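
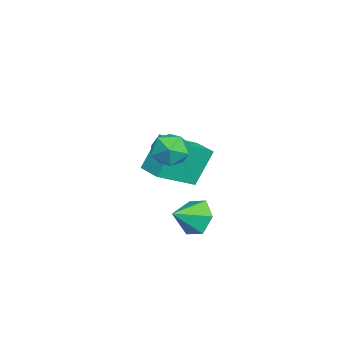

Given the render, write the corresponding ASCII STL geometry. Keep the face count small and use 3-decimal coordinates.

solid 
facet normal -0.575 0.492 0.654
outer loop
vertex 3.141 -1.303 1.818
vertex 2.991 -1.98 2.195
vertex 3.609 -1.539 2.407
endloop
endfacet
facet normal -0.054 0.912 0.408
outer loop
vertex 3.141 -1.303 1.818
vertex 3.609 -1.539 2.407
vertex 3.923 -1.228 1.753
endloop
endfacet
facet normal -0.116 0.946 -0.303
outer loop
vertex 3.141 -1.303 1.818
vertex 3.923 -1.228 1.753
vertex 3.499 -1.477 1.137
endloop
endfacet
facet normal -0.676 0.546 -0.495
outer loop
vertex 3.141 -1.303 1.818
vertex 3.499 -1.477 1.137
vertex 2.923 -1.942 1.41
endloop
endfacet
facet normal -0.959 0.266 0.096
outer loop
vertex 3.141 -1.303 1.818
vertex 2.923 -1.942 1.41
vertex 2.991 -1.98 2.195
endloop
endfacet
facet normal 0.570 0.602 0.560
outer loop
vertex 3.923 -1.228 1.753
vertex 3.609 -1.539 2.407
vertex 4.257 -1.858 2.09
endloop
endfacet
facet normal -0.273 -0.079 0.959
outer loop
vertex 3.609 -1.539 2.407
vertex 2.991 -1.98 2.195
vertex 3.681 -2.323 2.363
endloop
endfacet
facet normal -0.894 -0.444 0.056
outer loop
vertex 2.991 -1.98 2.195
vertex 2.923 -1.942 1.41
vertex 3.257 -2.572 1.747
endloop
endfacet
facet normal -0.435 0.011 -0.900
outer loop
vertex 2.923 -1.942 1.41
vertex 3.499 -1.477 1.137
vertex 3.571 -2.261 1.093
endloop
endfacet
facet normal 0.470 0.657 -0.589
outer loop
vertex 3.499 -1.477 1.137
vertex 3.923 -1.228 1.753
vertex 4.189 -1.82 1.305
endloop
endfacet
facet normal 0.676 -0.546 0.495
outer loop
vertex 4.039 -2.497 1.682
vertex 4.257 -1.858 2.09
vertex 3.681 -2.323 2.363
endloop
endfacet
facet normal 0.116 -0.946 0.303
outer loop
vertex 4.039 -2.497 1.682
vertex 3.681 -2.323 2.363
vertex 3.257 -2.572 1.747
endloop
endfacet
facet normal 0.054 -0.912 -0.408
outer loop
vertex 4.039 -2.497 1.682
vertex 3.257 -2.572 1.747
vertex 3.571 -2.261 1.093
endloop
endfacet
facet normal 0.575 -0.492 -0.654
outer loop
vertex 4.039 -2.497 1.682
vertex 3.571 -2.261 1.093
vertex 4.189 -1.82 1.305
endloop
endfacet
facet normal 0.959 -0.266 -0.096
outer loop
vertex 4.039 -2.497 1.682
vertex 4.189 -1.82 1.305
vertex 4.257 -1.858 2.09
endloop
endfacet
facet normal 0.435 -0.011 0.900
outer loop
vertex 3.681 -2.323 2.363
vertex 4.257 -1.858 2.09
vertex 3.609 -1.539 2.407
endloop
endfacet
facet normal -0.470 -0.657 0.589
outer loop
vertex 3.257 -2.572 1.747
vertex 3.681 -2.323 2.363
vertex 2.991 -1.98 2.195
endloop
endfacet
facet normal -0.570 -0.602 -0.560
outer loop
vertex 3.571 -2.261 1.093
vertex 3.257 -2.572 1.747
vertex 2.923 -1.942 1.41
endloop
endfacet
facet normal 0.273 0.079 -0.959
outer loop
vertex 4.189 -1.82 1.305
vertex 3.571 -2.261 1.093
vertex 3.499 -1.477 1.137
endloop
endfacet
facet normal 0.894 0.444 -0.056
outer loop
vertex 4.257 -1.858 2.09
vertex 4.189 -1.82 1.305
vertex 3.923 -1.228 1.753
endloop
endfacet
facet normal -0.574 0.681 -0.454
outer loop
vertex 2.966 -0.835 -2.665
vertex 2.293 -1.132 -2.259
vertex 2.752 -0.517 -1.917
endloop
endfacet
facet normal 0.965 0.161 0.207
outer loop
vertex 2.966 -0.835 -2.665
vertex 2.752 -0.517 -1.917
vertex 2.947 -1.908 -1.741
endloop
endfacet
facet normal -0.573 0.681 -0.455
outer loop
vertex 2.752 -0.517 -1.917
vertex 2.293 -1.132 -2.259
vertex 2.079 -0.813 -1.512
endloop
endfacet
facet normal 0.450 0.174 0.876
outer loop
vertex 2.752 -0.517 -1.917
vertex 2.079 -0.813 -1.512
vertex 2.947 -1.908 -1.741
endloop
endfacet
facet normal -0.574 0.681 -0.455
outer loop
vertex 2.079 -0.813 -1.512
vertex 2.293 -1.132 -2.259
vertex 1.62 -1.428 -1.853
endloop
endfacet
facet normal -0.205 -0.353 0.913
outer loop
vertex 2.079 -0.813 -1.512
vertex 1.62 -1.428 -1.853
vertex 2.947 -1.908 -1.741
endloop
endfacet
facet normal -0.574 0.681 -0.455
outer loop
vertex 1.62 -1.428 -1.853
vertex 2.293 -1.132 -2.259
vertex 1.834 -1.747 -2.601
endloop
endfacet
facet normal -0.347 -0.894 0.282
outer loop
vertex 1.62 -1.428 -1.853
vertex 1.834 -1.747 -2.601
vertex 2.947 -1.908 -1.741
endloop
endfacet
facet normal -0.574 0.681 -0.454
outer loop
vertex 1.834 -1.747 -2.601
vertex 2.293 -1.132 -2.259
vertex 2.507 -1.45 -3.006
endloop
endfacet
facet normal 0.168 -0.907 -0.387
outer loop
vertex 1.834 -1.747 -2.601
vertex 2.507 -1.45 -3.006
vertex 2.947 -1.908 -1.741
endloop
endfacet
facet normal -0.575 0.681 -0.454
outer loop
vertex 2.507 -1.45 -3.006
vertex 2.293 -1.132 -2.259
vertex 2.966 -0.835 -2.665
endloop
endfacet
facet normal 0.823 -0.379 -0.423
outer loop
vertex 2.507 -1.45 -3.006
vertex 2.966 -0.835 -2.665
vertex 2.947 -1.908 -1.741
endloop
endfacet
facet normal -0.550 0.681 -0.484
outer loop
vertex -1.635 -1.472 -0.599
vertex -0.817 -0.798 -0.581
vertex -1.098 -2.083 -2.069
endloop
endfacet
facet normal -0.771 -0.636 -0.017
outer loop
vertex -0.063 -3.362 -1.159
vertex -1.635 -1.472 -0.599
vertex -1.098 -2.083 -2.069
endloop
endfacet
facet normal -0.550 0.681 -0.484
outer loop
vertex -1.098 -2.083 -2.069
vertex -0.817 -0.798 -0.581
vertex -0.28 -1.409 -2.051
endloop
endfacet
facet normal 0.319 -0.364 -0.875
outer loop
vertex -0.28 -1.409 -2.051
vertex -0.063 -3.362 -1.159
vertex -1.098 -2.083 -2.069
endloop
endfacet
facet normal -0.319 0.364 0.875
outer loop
vertex -1.635 -1.472 -0.599
vertex 0.218 -2.077 0.329
vertex -0.817 -0.798 -0.581
endloop
endfacet
facet normal -0.771 -0.636 -0.017
outer loop
vertex -0.6 -2.751 0.311
vertex -1.635 -1.472 -0.599
vertex -0.063 -3.362 -1.159
endloop
endfacet
facet normal -0.319 0.364 0.875
outer loop
vertex -0.6 -2.751 0.311
vertex 0.218 -2.077 0.329
vertex -1.635 -1.472 -0.599
endloop
endfacet
facet normal 0.771 0.636 0.017
outer loop
vertex -0.817 -0.798 -0.581
vertex 0.218 -2.077 0.329
vertex -0.28 -1.409 -2.051
endloop
endfacet
facet normal 0.319 -0.364 -0.875
outer loop
vertex 0.755 -2.688 -1.141
vertex -0.063 -3.362 -1.159
vertex -0.28 -1.409 -2.051
endloop
endfacet
facet normal 0.771 0.636 0.017
outer loop
vertex -0.28 -1.409 -2.051
vertex 0.218 -2.077 0.329
vertex 0.755 -2.688 -1.141
endloop
endfacet
facet normal 0.550 -0.681 0.484
outer loop
vertex 0.755 -2.688 -1.141
vertex -0.6 -2.751 0.311
vertex -0.063 -3.362 -1.159
endloop
endfacet
facet normal 0.550 -0.681 0.484
outer loop
vertex 0.218 -2.077 0.329
vertex -0.6 -2.751 0.311
vertex 0.755 -2.688 -1.141
endloop
endfacet

endsolid


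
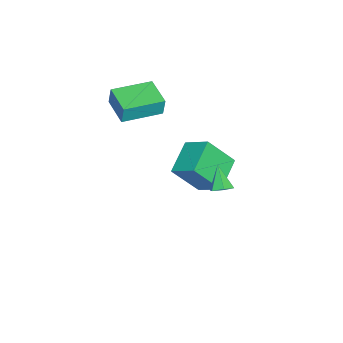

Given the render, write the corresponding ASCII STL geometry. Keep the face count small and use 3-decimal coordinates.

solid 
facet normal -0.930 0.040 0.366
outer loop
vertex -4.578 0.179 -1.56
vertex -4.229 1.366 -0.804
vertex -5.116 1.285 -3.048
endloop
endfacet
facet normal -0.241 -0.819 -0.521
outer loop
vertex -3.471 1.214 -3.696
vertex -4.578 0.179 -1.56
vertex -5.116 1.285 -3.048
endloop
endfacet
facet normal -0.930 0.040 0.366
outer loop
vertex -5.116 1.285 -3.048
vertex -4.229 1.366 -0.804
vertex -4.767 2.472 -2.291
endloop
endfacet
facet normal -0.279 0.573 -0.770
outer loop
vertex -4.767 2.472 -2.291
vertex -3.471 1.214 -3.696
vertex -5.116 1.285 -3.048
endloop
endfacet
facet normal 0.279 -0.573 0.771
outer loop
vertex -4.578 0.179 -1.56
vertex -2.584 1.295 -1.452
vertex -4.229 1.366 -0.804
endloop
endfacet
facet normal -0.241 -0.818 -0.522
outer loop
vertex -2.933 0.108 -2.209
vertex -4.578 0.179 -1.56
vertex -3.471 1.214 -3.696
endloop
endfacet
facet normal 0.279 -0.573 0.770
outer loop
vertex -2.933 0.108 -2.209
vertex -2.584 1.295 -1.452
vertex -4.578 0.179 -1.56
endloop
endfacet
facet normal 0.241 0.818 0.522
outer loop
vertex -4.229 1.366 -0.804
vertex -2.584 1.295 -1.452
vertex -4.767 2.472 -2.291
endloop
endfacet
facet normal -0.279 0.573 -0.771
outer loop
vertex -3.122 2.401 -2.94
vertex -3.471 1.214 -3.696
vertex -4.767 2.472 -2.291
endloop
endfacet
facet normal 0.241 0.819 0.521
outer loop
vertex -4.767 2.472 -2.291
vertex -2.584 1.295 -1.452
vertex -3.122 2.401 -2.94
endloop
endfacet
facet normal 0.930 -0.040 -0.366
outer loop
vertex -3.122 2.401 -2.94
vertex -2.933 0.108 -2.209
vertex -3.471 1.214 -3.696
endloop
endfacet
facet normal 0.930 -0.040 -0.366
outer loop
vertex -2.584 1.295 -1.452
vertex -2.933 0.108 -2.209
vertex -3.122 2.401 -2.94
endloop
endfacet
facet normal -0.695 0.716 -0.064
outer loop
vertex -4.226 -1.248 2.673
vertex -3.165 -0.236 2.47
vertex -4.277 -1.381 1.744
endloop
endfacet
facet normal -0.717 -0.684 0.137
outer loop
vertex -2.915 -2.784 1.87
vertex -4.226 -1.248 2.673
vertex -4.277 -1.381 1.744
endloop
endfacet
facet normal -0.695 0.716 -0.064
outer loop
vertex -4.277 -1.381 1.744
vertex -3.165 -0.236 2.47
vertex -3.217 -0.369 1.541
endloop
endfacet
facet normal -0.054 -0.141 -0.988
outer loop
vertex -3.217 -0.369 1.541
vertex -2.915 -2.784 1.87
vertex -4.277 -1.381 1.744
endloop
endfacet
facet normal 0.054 0.141 0.988
outer loop
vertex -4.226 -1.248 2.673
vertex -1.803 -1.639 2.596
vertex -3.165 -0.236 2.47
endloop
endfacet
facet normal -0.717 -0.684 0.138
outer loop
vertex -2.863 -2.651 2.799
vertex -4.226 -1.248 2.673
vertex -2.915 -2.784 1.87
endloop
endfacet
facet normal 0.054 0.141 0.988
outer loop
vertex -2.863 -2.651 2.799
vertex -1.803 -1.639 2.596
vertex -4.226 -1.248 2.673
endloop
endfacet
facet normal 0.717 0.683 -0.138
outer loop
vertex -3.165 -0.236 2.47
vertex -1.803 -1.639 2.596
vertex -3.217 -0.369 1.541
endloop
endfacet
facet normal -0.054 -0.141 -0.988
outer loop
vertex -1.854 -1.772 1.667
vertex -2.915 -2.784 1.87
vertex -3.217 -0.369 1.541
endloop
endfacet
facet normal 0.717 0.684 -0.137
outer loop
vertex -3.217 -0.369 1.541
vertex -1.803 -1.639 2.596
vertex -1.854 -1.772 1.667
endloop
endfacet
facet normal 0.695 -0.716 0.064
outer loop
vertex -1.854 -1.772 1.667
vertex -2.863 -2.651 2.799
vertex -2.915 -2.784 1.87
endloop
endfacet
facet normal 0.696 -0.716 0.064
outer loop
vertex -1.803 -1.639 2.596
vertex -2.863 -2.651 2.799
vertex -1.854 -1.772 1.667
endloop
endfacet
facet normal 0.545 0.352 -0.761
outer loop
vertex 1.956 3.67 2.135
vertex 1.542 3.957 1.971
vertex 1.888 4.164 2.315
endloop
endfacet
facet normal 0.574 -0.209 0.791
outer loop
vertex 1.956 3.67 2.135
vertex 1.888 4.164 2.315
vertex 0.898 3.543 2.869
endloop
endfacet
facet normal 0.545 0.352 -0.761
outer loop
vertex 1.888 4.164 2.315
vertex 1.542 3.957 1.971
vertex 1.474 4.451 2.151
endloop
endfacet
facet normal 0.085 0.584 0.807
outer loop
vertex 1.888 4.164 2.315
vertex 1.474 4.451 2.151
vertex 0.898 3.543 2.869
endloop
endfacet
facet normal 0.546 0.352 -0.760
outer loop
vertex 1.474 4.451 2.151
vertex 1.542 3.957 1.971
vertex 1.128 4.245 1.807
endloop
endfacet
facet normal -0.687 0.666 0.292
outer loop
vertex 1.474 4.451 2.151
vertex 1.128 4.245 1.807
vertex 0.898 3.543 2.869
endloop
endfacet
facet normal 0.546 0.351 -0.761
outer loop
vertex 1.128 4.245 1.807
vertex 1.542 3.957 1.971
vertex 1.195 3.751 1.627
endloop
endfacet
facet normal -0.970 -0.044 -0.239
outer loop
vertex 1.128 4.245 1.807
vertex 1.195 3.751 1.627
vertex 0.898 3.543 2.869
endloop
endfacet
facet normal 0.546 0.351 -0.761
outer loop
vertex 1.195 3.751 1.627
vertex 1.542 3.957 1.971
vertex 1.609 3.463 1.791
endloop
endfacet
facet normal -0.482 -0.838 -0.256
outer loop
vertex 1.195 3.751 1.627
vertex 1.609 3.463 1.791
vertex 0.898 3.543 2.869
endloop
endfacet
facet normal 0.545 0.351 -0.761
outer loop
vertex 1.609 3.463 1.791
vertex 1.542 3.957 1.971
vertex 1.956 3.67 2.135
endloop
endfacet
facet normal 0.291 -0.921 0.260
outer loop
vertex 1.609 3.463 1.791
vertex 1.956 3.67 2.135
vertex 0.898 3.543 2.869
endloop
endfacet

endsolid


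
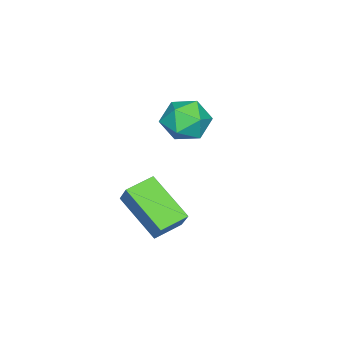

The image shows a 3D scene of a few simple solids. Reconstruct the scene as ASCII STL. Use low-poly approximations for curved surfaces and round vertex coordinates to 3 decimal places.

solid 
facet normal -0.379 -0.428 -0.820
outer loop
vertex 1.356 2.024 -1.896
vertex 0.506 2.461 -1.731
vertex 1.867 3.371 -2.835
endloop
endfacet
facet normal 0.876 -0.451 -0.171
outer loop
vertex 2.194 3.739 -2.129
vertex 1.356 2.024 -1.896
vertex 1.867 3.371 -2.835
endloop
endfacet
facet normal -0.380 -0.428 -0.820
outer loop
vertex 1.867 3.371 -2.835
vertex 0.506 2.461 -1.731
vertex 1.018 3.808 -2.67
endloop
endfacet
facet normal 0.297 0.783 -0.546
outer loop
vertex 1.018 3.808 -2.67
vertex 2.194 3.739 -2.129
vertex 1.867 3.371 -2.835
endloop
endfacet
facet normal -0.297 -0.784 0.546
outer loop
vertex 1.356 2.024 -1.896
vertex 0.833 2.829 -1.025
vertex 0.506 2.461 -1.731
endloop
endfacet
facet normal 0.876 -0.451 -0.169
outer loop
vertex 1.682 2.392 -1.19
vertex 1.356 2.024 -1.896
vertex 2.194 3.739 -2.129
endloop
endfacet
facet normal -0.297 -0.784 0.546
outer loop
vertex 1.682 2.392 -1.19
vertex 0.833 2.829 -1.025
vertex 1.356 2.024 -1.896
endloop
endfacet
facet normal -0.876 0.452 0.170
outer loop
vertex 0.506 2.461 -1.731
vertex 0.833 2.829 -1.025
vertex 1.018 3.808 -2.67
endloop
endfacet
facet normal 0.297 0.784 -0.546
outer loop
vertex 1.344 4.176 -1.964
vertex 2.194 3.739 -2.129
vertex 1.018 3.808 -2.67
endloop
endfacet
facet normal -0.876 0.451 0.170
outer loop
vertex 1.018 3.808 -2.67
vertex 0.833 2.829 -1.025
vertex 1.344 4.176 -1.964
endloop
endfacet
facet normal 0.379 0.428 0.820
outer loop
vertex 1.344 4.176 -1.964
vertex 1.682 2.392 -1.19
vertex 2.194 3.739 -2.129
endloop
endfacet
facet normal 0.380 0.428 0.820
outer loop
vertex 0.833 2.829 -1.025
vertex 1.682 2.392 -1.19
vertex 1.344 4.176 -1.964
endloop
endfacet
facet normal 0.077 0.996 -0.041
outer loop
vertex -1.577 3.159 -0.791
vertex -2.273 3.232 -0.325
vertex -1.52 3.189 0.048
endloop
endfacet
facet normal 0.722 0.688 -0.074
outer loop
vertex -1.577 3.159 -0.791
vertex -1.52 3.189 0.048
vertex -1.047 2.646 -0.387
endloop
endfacet
facet normal 0.729 0.251 -0.637
outer loop
vertex -1.577 3.159 -0.791
vertex -1.047 2.646 -0.387
vertex -1.507 2.355 -1.028
endloop
endfacet
facet normal 0.089 0.289 -0.953
outer loop
vertex -1.577 3.159 -0.791
vertex -1.507 2.355 -1.028
vertex -2.265 2.717 -0.989
endloop
endfacet
facet normal -0.313 0.749 -0.584
outer loop
vertex -1.577 3.159 -0.791
vertex -2.265 2.717 -0.989
vertex -2.273 3.232 -0.325
endloop
endfacet
facet normal 0.807 0.291 0.514
outer loop
vertex -1.047 2.646 -0.387
vertex -1.52 3.189 0.048
vertex -1.415 2.403 0.329
endloop
endfacet
facet normal -0.235 0.790 0.566
outer loop
vertex -1.52 3.189 0.048
vertex -2.273 3.232 -0.325
vertex -2.173 2.765 0.368
endloop
endfacet
facet normal -0.866 0.390 -0.313
outer loop
vertex -2.273 3.232 -0.325
vertex -2.265 2.717 -0.989
vertex -2.633 2.474 -0.273
endloop
endfacet
facet normal -0.216 -0.354 -0.910
outer loop
vertex -2.265 2.717 -0.989
vertex -1.507 2.355 -1.028
vertex -2.16 1.931 -0.708
endloop
endfacet
facet normal 0.818 -0.416 -0.398
outer loop
vertex -1.507 2.355 -1.028
vertex -1.047 2.646 -0.387
vertex -1.407 1.888 -0.335
endloop
endfacet
facet normal -0.089 -0.289 0.953
outer loop
vertex -2.103 1.961 0.131
vertex -1.415 2.403 0.329
vertex -2.173 2.765 0.368
endloop
endfacet
facet normal -0.729 -0.251 0.637
outer loop
vertex -2.103 1.961 0.131
vertex -2.173 2.765 0.368
vertex -2.633 2.474 -0.273
endloop
endfacet
facet normal -0.722 -0.688 0.074
outer loop
vertex -2.103 1.961 0.131
vertex -2.633 2.474 -0.273
vertex -2.16 1.931 -0.708
endloop
endfacet
facet normal -0.077 -0.996 0.041
outer loop
vertex -2.103 1.961 0.131
vertex -2.16 1.931 -0.708
vertex -1.407 1.888 -0.335
endloop
endfacet
facet normal 0.313 -0.749 0.584
outer loop
vertex -2.103 1.961 0.131
vertex -1.407 1.888 -0.335
vertex -1.415 2.403 0.329
endloop
endfacet
facet normal 0.216 0.354 0.910
outer loop
vertex -2.173 2.765 0.368
vertex -1.415 2.403 0.329
vertex -1.52 3.189 0.048
endloop
endfacet
facet normal -0.818 0.416 0.398
outer loop
vertex -2.633 2.474 -0.273
vertex -2.173 2.765 0.368
vertex -2.273 3.232 -0.325
endloop
endfacet
facet normal -0.807 -0.291 -0.514
outer loop
vertex -2.16 1.931 -0.708
vertex -2.633 2.474 -0.273
vertex -2.265 2.717 -0.989
endloop
endfacet
facet normal 0.235 -0.790 -0.566
outer loop
vertex -1.407 1.888 -0.335
vertex -2.16 1.931 -0.708
vertex -1.507 2.355 -1.028
endloop
endfacet
facet normal 0.866 -0.390 0.313
outer loop
vertex -1.415 2.403 0.329
vertex -1.407 1.888 -0.335
vertex -1.047 2.646 -0.387
endloop
endfacet

endsolid


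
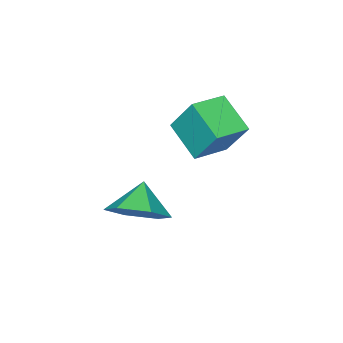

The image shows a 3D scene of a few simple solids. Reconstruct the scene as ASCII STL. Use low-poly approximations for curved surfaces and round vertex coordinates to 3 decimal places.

solid 
facet normal -0.982 0.152 -0.116
outer loop
vertex 1.017 -0.879 0.833
vertex 1.282 0.27 0.097
vertex 1.039 -1.67 -0.394
endloop
endfacet
facet normal -0.191 -0.827 0.529
outer loop
vertex 2.198 -1.85 -0.257
vertex 1.017 -0.879 0.833
vertex 1.039 -1.67 -0.394
endloop
endfacet
facet normal -0.982 0.152 -0.116
outer loop
vertex 1.039 -1.67 -0.394
vertex 1.282 0.27 0.097
vertex 1.304 -0.521 -1.13
endloop
endfacet
facet normal 0.015 -0.542 -0.840
outer loop
vertex 1.304 -0.521 -1.13
vertex 2.198 -1.85 -0.257
vertex 1.039 -1.67 -0.394
endloop
endfacet
facet normal -0.015 0.542 0.840
outer loop
vertex 1.017 -0.879 0.833
vertex 2.441 0.09 0.234
vertex 1.282 0.27 0.097
endloop
endfacet
facet normal -0.191 -0.827 0.529
outer loop
vertex 2.176 -1.059 0.97
vertex 1.017 -0.879 0.833
vertex 2.198 -1.85 -0.257
endloop
endfacet
facet normal -0.015 0.542 0.840
outer loop
vertex 2.176 -1.059 0.97
vertex 2.441 0.09 0.234
vertex 1.017 -0.879 0.833
endloop
endfacet
facet normal 0.191 0.827 -0.529
outer loop
vertex 1.282 0.27 0.097
vertex 2.441 0.09 0.234
vertex 1.304 -0.521 -1.13
endloop
endfacet
facet normal 0.015 -0.542 -0.840
outer loop
vertex 2.463 -0.701 -0.993
vertex 2.198 -1.85 -0.257
vertex 1.304 -0.521 -1.13
endloop
endfacet
facet normal 0.191 0.827 -0.529
outer loop
vertex 1.304 -0.521 -1.13
vertex 2.441 0.09 0.234
vertex 2.463 -0.701 -0.993
endloop
endfacet
facet normal 0.982 -0.152 0.116
outer loop
vertex 2.463 -0.701 -0.993
vertex 2.176 -1.059 0.97
vertex 2.198 -1.85 -0.257
endloop
endfacet
facet normal 0.982 -0.152 0.116
outer loop
vertex 2.441 0.09 0.234
vertex 2.176 -1.059 0.97
vertex 2.463 -0.701 -0.993
endloop
endfacet
facet normal 0.622 0.357 -0.697
outer loop
vertex 4.286 -2.502 -3.062
vertex 3.771 -1.668 -3.094
vertex 4.522 -1.758 -2.47
endloop
endfacet
facet normal 0.222 -0.649 0.727
outer loop
vertex 4.286 -2.502 -3.062
vertex 4.522 -1.758 -2.47
vertex 3.069 -2.072 -2.306
endloop
endfacet
facet normal 0.622 0.357 -0.697
outer loop
vertex 4.522 -1.758 -2.47
vertex 3.771 -1.668 -3.094
vertex 4.008 -0.924 -2.502
endloop
endfacet
facet normal 0.091 0.094 0.991
outer loop
vertex 4.522 -1.758 -2.47
vertex 4.008 -0.924 -2.502
vertex 3.069 -2.072 -2.306
endloop
endfacet
facet normal 0.621 0.357 -0.698
outer loop
vertex 4.008 -0.924 -2.502
vertex 3.771 -1.668 -3.094
vertex 3.257 -0.835 -3.125
endloop
endfacet
facet normal -0.504 0.529 0.683
outer loop
vertex 4.008 -0.924 -2.502
vertex 3.257 -0.835 -3.125
vertex 3.069 -2.072 -2.306
endloop
endfacet
facet normal 0.621 0.358 -0.697
outer loop
vertex 3.257 -0.835 -3.125
vertex 3.771 -1.668 -3.094
vertex 3.021 -1.579 -3.717
endloop
endfacet
facet normal -0.969 0.220 0.110
outer loop
vertex 3.257 -0.835 -3.125
vertex 3.021 -1.579 -3.717
vertex 3.069 -2.072 -2.306
endloop
endfacet
facet normal 0.621 0.358 -0.697
outer loop
vertex 3.021 -1.579 -3.717
vertex 3.771 -1.668 -3.094
vertex 3.535 -2.412 -3.686
endloop
endfacet
facet normal -0.838 -0.523 -0.154
outer loop
vertex 3.021 -1.579 -3.717
vertex 3.535 -2.412 -3.686
vertex 3.069 -2.072 -2.306
endloop
endfacet
facet normal 0.622 0.357 -0.697
outer loop
vertex 3.535 -2.412 -3.686
vertex 3.771 -1.668 -3.094
vertex 4.286 -2.502 -3.062
endloop
endfacet
facet normal -0.243 -0.958 0.154
outer loop
vertex 3.535 -2.412 -3.686
vertex 4.286 -2.502 -3.062
vertex 3.069 -2.072 -2.306
endloop
endfacet

endsolid


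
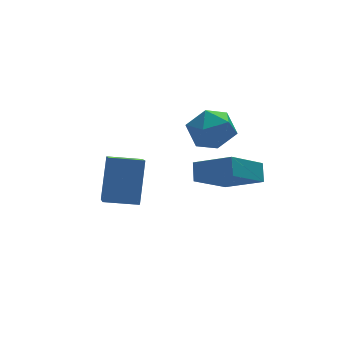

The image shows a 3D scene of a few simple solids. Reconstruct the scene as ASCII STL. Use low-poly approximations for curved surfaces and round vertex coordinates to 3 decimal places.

solid 
facet normal -0.753 -0.324 0.572
outer loop
vertex 2.336 -1.212 1.335
vertex 1.183 -0.02 0.493
vertex 2.133 -1.852 0.705
endloop
endfacet
facet normal 0.620 -0.641 0.452
outer loop
vertex 3.737 -1.16 -0.513
vertex 2.336 -1.212 1.335
vertex 2.133 -1.852 0.705
endloop
endfacet
facet normal -0.753 -0.324 0.572
outer loop
vertex 2.133 -1.852 0.705
vertex 1.183 -0.02 0.493
vertex 0.98 -0.659 -0.136
endloop
endfacet
facet normal -0.220 -0.695 -0.684
outer loop
vertex 0.98 -0.659 -0.136
vertex 3.737 -1.16 -0.513
vertex 2.133 -1.852 0.705
endloop
endfacet
facet normal 0.219 0.696 0.684
outer loop
vertex 2.336 -1.212 1.335
vertex 2.787 0.672 -0.725
vertex 1.183 -0.02 0.493
endloop
endfacet
facet normal 0.620 -0.642 0.452
outer loop
vertex 3.94 -0.521 0.116
vertex 2.336 -1.212 1.335
vertex 3.737 -1.16 -0.513
endloop
endfacet
facet normal 0.220 0.695 0.684
outer loop
vertex 3.94 -0.521 0.116
vertex 2.787 0.672 -0.725
vertex 2.336 -1.212 1.335
endloop
endfacet
facet normal -0.620 0.642 -0.452
outer loop
vertex 1.183 -0.02 0.493
vertex 2.787 0.672 -0.725
vertex 0.98 -0.659 -0.136
endloop
endfacet
facet normal -0.220 -0.696 -0.684
outer loop
vertex 2.584 0.032 -1.355
vertex 3.737 -1.16 -0.513
vertex 0.98 -0.659 -0.136
endloop
endfacet
facet normal -0.620 0.642 -0.452
outer loop
vertex 0.98 -0.659 -0.136
vertex 2.787 0.672 -0.725
vertex 2.584 0.032 -1.355
endloop
endfacet
facet normal 0.753 0.324 -0.572
outer loop
vertex 2.584 0.032 -1.355
vertex 3.94 -0.521 0.116
vertex 3.737 -1.16 -0.513
endloop
endfacet
facet normal 0.753 0.324 -0.572
outer loop
vertex 2.787 0.672 -0.725
vertex 3.94 -0.521 0.116
vertex 2.584 0.032 -1.355
endloop
endfacet
facet normal -0.483 0.637 0.601
outer loop
vertex 3.258 4.616 -0.048
vertex 2.327 3.912 -0.051
vertex 3.157 3.778 0.759
endloop
endfacet
facet normal 0.221 0.663 0.716
outer loop
vertex 3.258 4.616 -0.048
vertex 3.157 3.778 0.759
vertex 4.19 3.98 0.253
endloop
endfacet
facet normal 0.539 0.837 0.100
outer loop
vertex 3.258 4.616 -0.048
vertex 4.19 3.98 0.253
vertex 3.997 4.238 -0.869
endloop
endfacet
facet normal 0.031 0.918 -0.395
outer loop
vertex 3.258 4.616 -0.048
vertex 3.997 4.238 -0.869
vertex 2.846 4.196 -1.057
endloop
endfacet
facet normal -0.601 0.795 -0.086
outer loop
vertex 3.258 4.616 -0.048
vertex 2.846 4.196 -1.057
vertex 2.327 3.912 -0.051
endloop
endfacet
facet normal 0.439 0.008 0.899
outer loop
vertex 4.19 3.98 0.253
vertex 3.157 3.778 0.759
vertex 3.834 2.884 0.437
endloop
endfacet
facet normal -0.701 -0.033 0.713
outer loop
vertex 3.157 3.778 0.759
vertex 2.327 3.912 -0.051
vertex 2.683 2.842 0.249
endloop
endfacet
facet normal -0.891 0.223 -0.397
outer loop
vertex 2.327 3.912 -0.051
vertex 2.846 4.196 -1.057
vertex 2.49 3.1 -0.873
endloop
endfacet
facet normal 0.131 0.422 -0.897
outer loop
vertex 2.846 4.196 -1.057
vertex 3.997 4.238 -0.869
vertex 3.523 3.302 -1.379
endloop
endfacet
facet normal 0.952 0.290 -0.097
outer loop
vertex 3.997 4.238 -0.869
vertex 4.19 3.98 0.253
vertex 4.353 3.168 -0.569
endloop
endfacet
facet normal -0.031 -0.918 0.395
outer loop
vertex 3.422 2.464 -0.572
vertex 3.834 2.884 0.437
vertex 2.683 2.842 0.249
endloop
endfacet
facet normal -0.539 -0.837 -0.100
outer loop
vertex 3.422 2.464 -0.572
vertex 2.683 2.842 0.249
vertex 2.49 3.1 -0.873
endloop
endfacet
facet normal -0.221 -0.663 -0.716
outer loop
vertex 3.422 2.464 -0.572
vertex 2.49 3.1 -0.873
vertex 3.523 3.302 -1.379
endloop
endfacet
facet normal 0.483 -0.637 -0.601
outer loop
vertex 3.422 2.464 -0.572
vertex 3.523 3.302 -1.379
vertex 4.353 3.168 -0.569
endloop
endfacet
facet normal 0.601 -0.795 0.086
outer loop
vertex 3.422 2.464 -0.572
vertex 4.353 3.168 -0.569
vertex 3.834 2.884 0.437
endloop
endfacet
facet normal -0.131 -0.422 0.897
outer loop
vertex 2.683 2.842 0.249
vertex 3.834 2.884 0.437
vertex 3.157 3.778 0.759
endloop
endfacet
facet normal -0.952 -0.290 0.097
outer loop
vertex 2.49 3.1 -0.873
vertex 2.683 2.842 0.249
vertex 2.327 3.912 -0.051
endloop
endfacet
facet normal -0.439 -0.008 -0.899
outer loop
vertex 3.523 3.302 -1.379
vertex 2.49 3.1 -0.873
vertex 2.846 4.196 -1.057
endloop
endfacet
facet normal 0.701 0.033 -0.713
outer loop
vertex 4.353 3.168 -0.569
vertex 3.523 3.302 -1.379
vertex 3.997 4.238 -0.869
endloop
endfacet
facet normal 0.891 -0.223 0.397
outer loop
vertex 3.834 2.884 0.437
vertex 4.353 3.168 -0.569
vertex 4.19 3.98 0.253
endloop
endfacet
facet normal -0.936 0.331 0.120
outer loop
vertex -1.778 1.605 0.408
vertex -1.341 3.236 -0.683
vertex -2.374 0.57 -1.38
endloop
endfacet
facet normal -0.217 -0.812 0.542
outer loop
vertex -0.999 0.084 -1.557
vertex -1.778 1.605 0.408
vertex -2.374 0.57 -1.38
endloop
endfacet
facet normal -0.936 0.331 0.121
outer loop
vertex -2.374 0.57 -1.38
vertex -1.341 3.236 -0.683
vertex -1.938 2.202 -2.47
endloop
endfacet
facet normal -0.277 -0.481 -0.832
outer loop
vertex -1.938 2.202 -2.47
vertex -0.999 0.084 -1.557
vertex -2.374 0.57 -1.38
endloop
endfacet
facet normal 0.277 0.482 0.831
outer loop
vertex -1.778 1.605 0.408
vertex 0.034 2.75 -0.86
vertex -1.341 3.236 -0.683
endloop
endfacet
facet normal -0.217 -0.812 0.542
outer loop
vertex -0.402 1.118 0.23
vertex -1.778 1.605 0.408
vertex -0.999 0.084 -1.557
endloop
endfacet
facet normal 0.278 0.481 0.831
outer loop
vertex -0.402 1.118 0.23
vertex 0.034 2.75 -0.86
vertex -1.778 1.605 0.408
endloop
endfacet
facet normal 0.217 0.812 -0.542
outer loop
vertex -1.341 3.236 -0.683
vertex 0.034 2.75 -0.86
vertex -1.938 2.202 -2.47
endloop
endfacet
facet normal -0.278 -0.482 -0.831
outer loop
vertex -0.562 1.715 -2.648
vertex -0.999 0.084 -1.557
vertex -1.938 2.202 -2.47
endloop
endfacet
facet normal 0.217 0.812 -0.542
outer loop
vertex -1.938 2.202 -2.47
vertex 0.034 2.75 -0.86
vertex -0.562 1.715 -2.648
endloop
endfacet
facet normal 0.936 -0.331 -0.121
outer loop
vertex -0.562 1.715 -2.648
vertex -0.402 1.118 0.23
vertex -0.999 0.084 -1.557
endloop
endfacet
facet normal 0.936 -0.331 -0.121
outer loop
vertex 0.034 2.75 -0.86
vertex -0.402 1.118 0.23
vertex -0.562 1.715 -2.648
endloop
endfacet

endsolid


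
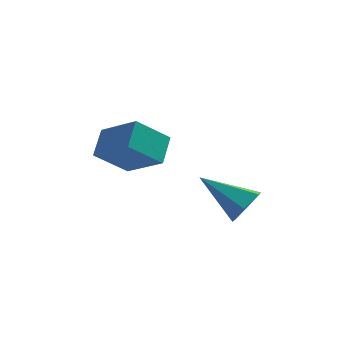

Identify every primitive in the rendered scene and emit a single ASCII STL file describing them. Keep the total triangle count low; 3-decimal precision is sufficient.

solid 
facet normal -0.662 0.518 -0.542
outer loop
vertex -1.111 2.756 -0.571
vertex 0.173 3.19 -1.726
vertex -1.39 1.633 -1.304
endloop
endfacet
facet normal -0.721 -0.244 0.648
outer loop
vertex -0.033 0.57 -0.194
vertex -1.111 2.756 -0.571
vertex -1.39 1.633 -1.304
endloop
endfacet
facet normal -0.662 0.518 -0.541
outer loop
vertex -1.39 1.633 -1.304
vertex 0.173 3.19 -1.726
vertex -0.107 2.067 -2.459
endloop
endfacet
facet normal -0.204 -0.820 -0.535
outer loop
vertex -0.107 2.067 -2.459
vertex -0.033 0.57 -0.194
vertex -1.39 1.633 -1.304
endloop
endfacet
facet normal 0.204 0.820 0.535
outer loop
vertex -1.111 2.756 -0.571
vertex 1.53 2.127 -0.616
vertex 0.173 3.19 -1.726
endloop
endfacet
facet normal -0.721 -0.244 0.649
outer loop
vertex 0.247 1.693 0.539
vertex -1.111 2.756 -0.571
vertex -0.033 0.57 -0.194
endloop
endfacet
facet normal 0.204 0.820 0.535
outer loop
vertex 0.247 1.693 0.539
vertex 1.53 2.127 -0.616
vertex -1.111 2.756 -0.571
endloop
endfacet
facet normal 0.721 0.243 -0.649
outer loop
vertex 0.173 3.19 -1.726
vertex 1.53 2.127 -0.616
vertex -0.107 2.067 -2.459
endloop
endfacet
facet normal -0.204 -0.820 -0.535
outer loop
vertex 1.251 1.004 -1.349
vertex -0.033 0.57 -0.194
vertex -0.107 2.067 -2.459
endloop
endfacet
facet normal 0.721 0.244 -0.648
outer loop
vertex -0.107 2.067 -2.459
vertex 1.53 2.127 -0.616
vertex 1.251 1.004 -1.349
endloop
endfacet
facet normal 0.662 -0.518 0.541
outer loop
vertex 1.251 1.004 -1.349
vertex 0.247 1.693 0.539
vertex -0.033 0.57 -0.194
endloop
endfacet
facet normal 0.662 -0.518 0.541
outer loop
vertex 1.53 2.127 -0.616
vertex 0.247 1.693 0.539
vertex 1.251 1.004 -1.349
endloop
endfacet
facet normal 0.786 -0.380 -0.487
outer loop
vertex 4.884 -0.333 -2.124
vertex 4.345 -0.959 -2.506
vertex 4.476 -0.158 -2.919
endloop
endfacet
facet normal 0.136 0.980 0.146
outer loop
vertex 4.884 -0.333 -2.124
vertex 4.476 -0.158 -2.919
vertex 2.615 -0.121 -1.434
endloop
endfacet
facet normal 0.786 -0.380 -0.487
outer loop
vertex 4.476 -0.158 -2.919
vertex 4.345 -0.959 -2.506
vertex 3.937 -0.784 -3.301
endloop
endfacet
facet normal -0.430 0.710 -0.557
outer loop
vertex 4.476 -0.158 -2.919
vertex 3.937 -0.784 -3.301
vertex 2.615 -0.121 -1.434
endloop
endfacet
facet normal 0.786 -0.381 -0.487
outer loop
vertex 3.937 -0.784 -3.301
vertex 4.345 -0.959 -2.506
vertex 3.805 -1.584 -2.888
endloop
endfacet
facet normal -0.831 -0.141 -0.538
outer loop
vertex 3.937 -0.784 -3.301
vertex 3.805 -1.584 -2.888
vertex 2.615 -0.121 -1.434
endloop
endfacet
facet normal 0.786 -0.381 -0.488
outer loop
vertex 3.805 -1.584 -2.888
vertex 4.345 -0.959 -2.506
vertex 4.213 -1.759 -2.094
endloop
endfacet
facet normal -0.666 -0.723 0.183
outer loop
vertex 3.805 -1.584 -2.888
vertex 4.213 -1.759 -2.094
vertex 2.615 -0.121 -1.434
endloop
endfacet
facet normal 0.787 -0.380 -0.487
outer loop
vertex 4.213 -1.759 -2.094
vertex 4.345 -0.959 -2.506
vertex 4.752 -1.133 -1.712
endloop
endfacet
facet normal -0.100 -0.454 0.885
outer loop
vertex 4.213 -1.759 -2.094
vertex 4.752 -1.133 -1.712
vertex 2.615 -0.121 -1.434
endloop
endfacet
facet normal 0.787 -0.380 -0.487
outer loop
vertex 4.752 -1.133 -1.712
vertex 4.345 -0.959 -2.506
vertex 4.884 -0.333 -2.124
endloop
endfacet
facet normal 0.301 0.397 0.867
outer loop
vertex 4.752 -1.133 -1.712
vertex 4.884 -0.333 -2.124
vertex 2.615 -0.121 -1.434
endloop
endfacet

endsolid


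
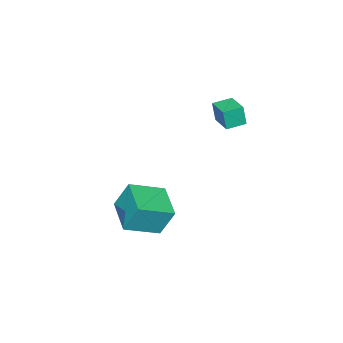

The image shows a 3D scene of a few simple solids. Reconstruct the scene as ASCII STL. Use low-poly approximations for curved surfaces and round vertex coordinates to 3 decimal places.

solid 
facet normal -0.751 0.541 -0.379
outer loop
vertex -0.632 -0.11 -1.086
vertex 0.509 1.22 -1.449
vertex -0.371 -0.709 -2.458
endloop
endfacet
facet normal -0.637 -0.743 0.203
outer loop
vertex 0.951 -1.66 -1.791
vertex -0.632 -0.11 -1.086
vertex -0.371 -0.709 -2.458
endloop
endfacet
facet normal -0.751 0.541 -0.379
outer loop
vertex -0.371 -0.709 -2.458
vertex 0.509 1.22 -1.449
vertex 0.771 0.621 -2.821
endloop
endfacet
facet normal 0.172 -0.394 -0.903
outer loop
vertex 0.771 0.621 -2.821
vertex 0.951 -1.66 -1.791
vertex -0.371 -0.709 -2.458
endloop
endfacet
facet normal -0.172 0.394 0.903
outer loop
vertex -0.632 -0.11 -1.086
vertex 1.831 0.269 -0.782
vertex 0.509 1.22 -1.449
endloop
endfacet
facet normal -0.637 -0.743 0.203
outer loop
vertex 0.689 -1.061 -0.419
vertex -0.632 -0.11 -1.086
vertex 0.951 -1.66 -1.791
endloop
endfacet
facet normal -0.172 0.394 0.903
outer loop
vertex 0.689 -1.061 -0.419
vertex 1.831 0.269 -0.782
vertex -0.632 -0.11 -1.086
endloop
endfacet
facet normal 0.637 0.743 -0.203
outer loop
vertex 0.509 1.22 -1.449
vertex 1.831 0.269 -0.782
vertex 0.771 0.621 -2.821
endloop
endfacet
facet normal 0.172 -0.394 -0.903
outer loop
vertex 2.092 -0.33 -2.154
vertex 0.951 -1.66 -1.791
vertex 0.771 0.621 -2.821
endloop
endfacet
facet normal 0.638 0.743 -0.203
outer loop
vertex 0.771 0.621 -2.821
vertex 1.831 0.269 -0.782
vertex 2.092 -0.33 -2.154
endloop
endfacet
facet normal 0.751 -0.541 0.379
outer loop
vertex 2.092 -0.33 -2.154
vertex 0.689 -1.061 -0.419
vertex 0.951 -1.66 -1.791
endloop
endfacet
facet normal 0.751 -0.541 0.379
outer loop
vertex 1.831 0.269 -0.782
vertex 0.689 -1.061 -0.419
vertex 2.092 -0.33 -2.154
endloop
endfacet
facet normal -0.838 0.534 0.115
outer loop
vertex -2.926 1.741 4.121
vertex -2.289 2.713 4.252
vertex -2.962 1.898 3.134
endloop
endfacet
facet normal -0.545 -0.831 -0.112
outer loop
vertex -2.191 1.407 3.028
vertex -2.926 1.741 4.121
vertex -2.962 1.898 3.134
endloop
endfacet
facet normal -0.838 0.534 0.115
outer loop
vertex -2.962 1.898 3.134
vertex -2.289 2.713 4.252
vertex -2.325 2.87 3.265
endloop
endfacet
facet normal -0.036 0.157 -0.987
outer loop
vertex -2.325 2.87 3.265
vertex -2.191 1.407 3.028
vertex -2.962 1.898 3.134
endloop
endfacet
facet normal 0.036 -0.157 0.987
outer loop
vertex -2.926 1.741 4.121
vertex -1.518 2.222 4.146
vertex -2.289 2.713 4.252
endloop
endfacet
facet normal -0.545 -0.831 -0.112
outer loop
vertex -2.155 1.25 4.015
vertex -2.926 1.741 4.121
vertex -2.191 1.407 3.028
endloop
endfacet
facet normal 0.036 -0.157 0.987
outer loop
vertex -2.155 1.25 4.015
vertex -1.518 2.222 4.146
vertex -2.926 1.741 4.121
endloop
endfacet
facet normal 0.545 0.831 0.112
outer loop
vertex -2.289 2.713 4.252
vertex -1.518 2.222 4.146
vertex -2.325 2.87 3.265
endloop
endfacet
facet normal -0.036 0.157 -0.987
outer loop
vertex -1.554 2.379 3.159
vertex -2.191 1.407 3.028
vertex -2.325 2.87 3.265
endloop
endfacet
facet normal 0.545 0.831 0.112
outer loop
vertex -2.325 2.87 3.265
vertex -1.518 2.222 4.146
vertex -1.554 2.379 3.159
endloop
endfacet
facet normal 0.838 -0.534 -0.115
outer loop
vertex -1.554 2.379 3.159
vertex -2.155 1.25 4.015
vertex -2.191 1.407 3.028
endloop
endfacet
facet normal 0.838 -0.534 -0.115
outer loop
vertex -1.518 2.222 4.146
vertex -2.155 1.25 4.015
vertex -1.554 2.379 3.159
endloop
endfacet

endsolid


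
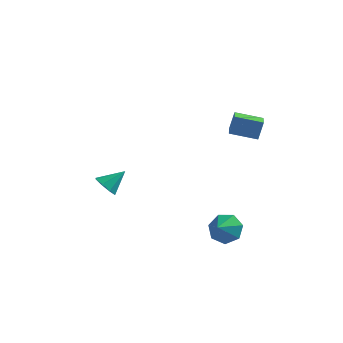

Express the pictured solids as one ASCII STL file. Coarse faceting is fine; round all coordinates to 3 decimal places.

solid 
facet normal -0.933 -0.276 0.232
outer loop
vertex 1.664 0.726 4.672
vertex 1.317 1.684 4.418
vertex 1.515 0.415 3.701
endloop
endfacet
facet normal 0.330 -0.913 0.242
outer loop
vertex 2.803 0.796 3.382
vertex 1.664 0.726 4.672
vertex 1.515 0.415 3.701
endloop
endfacet
facet normal -0.933 -0.276 0.231
outer loop
vertex 1.515 0.415 3.701
vertex 1.317 1.684 4.418
vertex 1.169 1.373 3.447
endloop
endfacet
facet normal -0.144 -0.302 -0.942
outer loop
vertex 1.169 1.373 3.447
vertex 2.803 0.796 3.382
vertex 1.515 0.415 3.701
endloop
endfacet
facet normal 0.144 0.302 0.942
outer loop
vertex 1.664 0.726 4.672
vertex 2.605 2.065 4.099
vertex 1.317 1.684 4.418
endloop
endfacet
facet normal 0.330 -0.912 0.242
outer loop
vertex 2.951 1.107 4.353
vertex 1.664 0.726 4.672
vertex 2.803 0.796 3.382
endloop
endfacet
facet normal 0.144 0.302 0.942
outer loop
vertex 2.951 1.107 4.353
vertex 2.605 2.065 4.099
vertex 1.664 0.726 4.672
endloop
endfacet
facet normal -0.330 0.912 -0.242
outer loop
vertex 1.317 1.684 4.418
vertex 2.605 2.065 4.099
vertex 1.169 1.373 3.447
endloop
endfacet
facet normal -0.144 -0.302 -0.942
outer loop
vertex 2.456 1.754 3.128
vertex 2.803 0.796 3.382
vertex 1.169 1.373 3.447
endloop
endfacet
facet normal -0.330 0.913 -0.242
outer loop
vertex 1.169 1.373 3.447
vertex 2.605 2.065 4.099
vertex 2.456 1.754 3.128
endloop
endfacet
facet normal 0.933 0.277 -0.231
outer loop
vertex 2.456 1.754 3.128
vertex 2.951 1.107 4.353
vertex 2.803 0.796 3.382
endloop
endfacet
facet normal 0.933 0.276 -0.231
outer loop
vertex 2.605 2.065 4.099
vertex 2.951 1.107 4.353
vertex 2.456 1.754 3.128
endloop
endfacet
facet normal -0.551 -0.554 -0.624
outer loop
vertex -3.834 -1.16 -0.528
vertex -4.288 -0.62 -0.606
vertex -3.698 -0.831 -0.94
endloop
endfacet
facet normal 0.959 -0.262 0.107
outer loop
vertex -3.834 -1.16 -0.528
vertex -3.698 -0.831 -0.94
vertex -3.572 0.1 0.206
endloop
endfacet
facet normal -0.551 -0.554 -0.624
outer loop
vertex -3.698 -0.831 -0.94
vertex -4.288 -0.62 -0.606
vertex -3.909 -0.379 -1.155
endloop
endfacet
facet normal 0.908 0.271 -0.320
outer loop
vertex -3.698 -0.831 -0.94
vertex -3.909 -0.379 -1.155
vertex -3.572 0.1 0.206
endloop
endfacet
facet normal -0.552 -0.554 -0.624
outer loop
vertex -3.909 -0.379 -1.155
vertex -4.288 -0.62 -0.606
vertex -4.341 -0.068 -1.049
endloop
endfacet
facet normal 0.471 0.789 -0.394
outer loop
vertex -3.909 -0.379 -1.155
vertex -4.341 -0.068 -1.049
vertex -3.572 0.1 0.206
endloop
endfacet
facet normal -0.552 -0.554 -0.624
outer loop
vertex -4.341 -0.068 -1.049
vertex -4.288 -0.62 -0.606
vertex -4.743 -0.08 -0.683
endloop
endfacet
facet normal -0.097 0.993 -0.074
outer loop
vertex -4.341 -0.068 -1.049
vertex -4.743 -0.08 -0.683
vertex -3.572 0.1 0.206
endloop
endfacet
facet normal -0.551 -0.554 -0.624
outer loop
vertex -4.743 -0.08 -0.683
vertex -4.288 -0.62 -0.606
vertex -4.878 -0.409 -0.272
endloop
endfacet
facet normal -0.463 0.760 0.456
outer loop
vertex -4.743 -0.08 -0.683
vertex -4.878 -0.409 -0.272
vertex -3.572 0.1 0.206
endloop
endfacet
facet normal -0.551 -0.554 -0.624
outer loop
vertex -4.878 -0.409 -0.272
vertex -4.288 -0.62 -0.606
vertex -4.668 -0.861 -0.056
endloop
endfacet
facet normal -0.412 0.230 0.882
outer loop
vertex -4.878 -0.409 -0.272
vertex -4.668 -0.861 -0.056
vertex -3.572 0.1 0.206
endloop
endfacet
facet normal -0.552 -0.554 -0.624
outer loop
vertex -4.668 -0.861 -0.056
vertex -4.288 -0.62 -0.606
vertex -4.235 -1.172 -0.163
endloop
endfacet
facet normal 0.027 -0.291 0.956
outer loop
vertex -4.668 -0.861 -0.056
vertex -4.235 -1.172 -0.163
vertex -3.572 0.1 0.206
endloop
endfacet
facet normal -0.551 -0.554 -0.624
outer loop
vertex -4.235 -1.172 -0.163
vertex -4.288 -0.62 -0.606
vertex -3.834 -1.16 -0.528
endloop
endfacet
facet normal 0.593 -0.494 0.636
outer loop
vertex -4.235 -1.172 -0.163
vertex -3.834 -1.16 -0.528
vertex -3.572 0.1 0.206
endloop
endfacet
facet normal 0.090 0.824 -0.559
outer loop
vertex 2.734 -1.357 -2.072
vertex 1.956 -1.07 -1.775
vertex 2.758 -0.93 -1.439
endloop
endfacet
facet normal 0.730 -0.579 0.363
outer loop
vertex 2.734 -1.357 -2.072
vertex 2.758 -0.93 -1.439
vertex 1.864 -1.91 -1.205
endloop
endfacet
facet normal 0.090 0.824 -0.559
outer loop
vertex 2.758 -0.93 -1.439
vertex 1.956 -1.07 -1.775
vertex 2.179 -0.609 -1.059
endloop
endfacet
facet normal 0.454 -0.207 0.867
outer loop
vertex 2.758 -0.93 -1.439
vertex 2.179 -0.609 -1.059
vertex 1.864 -1.91 -1.205
endloop
endfacet
facet normal 0.091 0.824 -0.559
outer loop
vertex 2.179 -0.609 -1.059
vertex 1.956 -1.07 -1.775
vertex 1.432 -0.634 -1.218
endloop
endfacet
facet normal -0.206 -0.060 0.977
outer loop
vertex 2.179 -0.609 -1.059
vertex 1.432 -0.634 -1.218
vertex 1.864 -1.91 -1.205
endloop
endfacet
facet normal 0.091 0.824 -0.559
outer loop
vertex 1.432 -0.634 -1.218
vertex 1.956 -1.07 -1.775
vertex 1.081 -0.988 -1.797
endloop
endfacet
facet normal -0.753 -0.249 0.609
outer loop
vertex 1.432 -0.634 -1.218
vertex 1.081 -0.988 -1.797
vertex 1.864 -1.91 -1.205
endloop
endfacet
facet normal 0.091 0.824 -0.559
outer loop
vertex 1.081 -0.988 -1.797
vertex 1.956 -1.07 -1.775
vertex 1.389 -1.403 -2.359
endloop
endfacet
facet normal -0.775 -0.631 0.042
outer loop
vertex 1.081 -0.988 -1.797
vertex 1.389 -1.403 -2.359
vertex 1.864 -1.91 -1.205
endloop
endfacet
facet normal 0.091 0.824 -0.559
outer loop
vertex 1.389 -1.403 -2.359
vertex 1.956 -1.07 -1.775
vertex 2.124 -1.567 -2.481
endloop
endfacet
facet normal -0.255 -0.920 -0.299
outer loop
vertex 1.389 -1.403 -2.359
vertex 2.124 -1.567 -2.481
vertex 1.864 -1.91 -1.205
endloop
endfacet
facet normal 0.091 0.824 -0.559
outer loop
vertex 2.124 -1.567 -2.481
vertex 1.956 -1.07 -1.775
vertex 2.734 -1.357 -2.072
endloop
endfacet
facet normal 0.414 -0.897 -0.157
outer loop
vertex 2.124 -1.567 -2.481
vertex 2.734 -1.357 -2.072
vertex 1.864 -1.91 -1.205
endloop
endfacet

endsolid


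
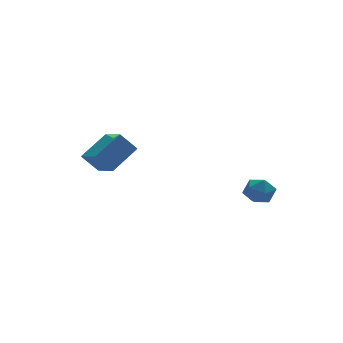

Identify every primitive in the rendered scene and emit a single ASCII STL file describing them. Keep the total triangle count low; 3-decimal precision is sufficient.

solid 
facet normal -0.382 0.045 0.923
outer loop
vertex 3.079 -3.4 0.844
vertex 2.694 -4.245 0.726
vertex 3.557 -4.169 1.079
endloop
endfacet
facet normal 0.229 0.412 0.882
outer loop
vertex 3.079 -3.4 0.844
vertex 3.557 -4.169 1.079
vertex 3.989 -3.466 0.638
endloop
endfacet
facet normal 0.152 0.913 0.379
outer loop
vertex 3.079 -3.4 0.844
vertex 3.989 -3.466 0.638
vertex 3.393 -3.107 0.012
endloop
endfacet
facet normal -0.508 0.855 0.109
outer loop
vertex 3.079 -3.4 0.844
vertex 3.393 -3.107 0.012
vertex 2.593 -3.589 0.066
endloop
endfacet
facet normal -0.837 0.319 0.445
outer loop
vertex 3.079 -3.4 0.844
vertex 2.593 -3.589 0.066
vertex 2.694 -4.245 0.726
endloop
endfacet
facet normal 0.742 -0.036 0.670
outer loop
vertex 3.989 -3.466 0.638
vertex 3.557 -4.169 1.079
vertex 4.167 -4.351 0.394
endloop
endfacet
facet normal -0.246 -0.630 0.737
outer loop
vertex 3.557 -4.169 1.079
vertex 2.694 -4.245 0.726
vertex 3.367 -4.833 0.448
endloop
endfacet
facet normal -0.982 -0.187 -0.036
outer loop
vertex 2.694 -4.245 0.726
vertex 2.593 -3.589 0.066
vertex 2.771 -4.474 -0.178
endloop
endfacet
facet normal -0.449 0.680 -0.580
outer loop
vertex 2.593 -3.589 0.066
vertex 3.393 -3.107 0.012
vertex 3.203 -3.771 -0.619
endloop
endfacet
facet normal 0.617 0.774 -0.143
outer loop
vertex 3.393 -3.107 0.012
vertex 3.989 -3.466 0.638
vertex 4.066 -3.695 -0.266
endloop
endfacet
facet normal 0.508 -0.855 -0.109
outer loop
vertex 3.681 -4.54 -0.384
vertex 4.167 -4.351 0.394
vertex 3.367 -4.833 0.448
endloop
endfacet
facet normal -0.152 -0.913 -0.379
outer loop
vertex 3.681 -4.54 -0.384
vertex 3.367 -4.833 0.448
vertex 2.771 -4.474 -0.178
endloop
endfacet
facet normal -0.229 -0.412 -0.882
outer loop
vertex 3.681 -4.54 -0.384
vertex 2.771 -4.474 -0.178
vertex 3.203 -3.771 -0.619
endloop
endfacet
facet normal 0.382 -0.045 -0.923
outer loop
vertex 3.681 -4.54 -0.384
vertex 3.203 -3.771 -0.619
vertex 4.066 -3.695 -0.266
endloop
endfacet
facet normal 0.837 -0.319 -0.445
outer loop
vertex 3.681 -4.54 -0.384
vertex 4.066 -3.695 -0.266
vertex 4.167 -4.351 0.394
endloop
endfacet
facet normal 0.449 -0.680 0.580
outer loop
vertex 3.367 -4.833 0.448
vertex 4.167 -4.351 0.394
vertex 3.557 -4.169 1.079
endloop
endfacet
facet normal -0.617 -0.774 0.143
outer loop
vertex 2.771 -4.474 -0.178
vertex 3.367 -4.833 0.448
vertex 2.694 -4.245 0.726
endloop
endfacet
facet normal -0.742 0.036 -0.670
outer loop
vertex 3.203 -3.771 -0.619
vertex 2.771 -4.474 -0.178
vertex 2.593 -3.589 0.066
endloop
endfacet
facet normal 0.246 0.630 -0.737
outer loop
vertex 4.066 -3.695 -0.266
vertex 3.203 -3.771 -0.619
vertex 3.393 -3.107 0.012
endloop
endfacet
facet normal 0.982 0.187 0.036
outer loop
vertex 4.167 -4.351 0.394
vertex 4.066 -3.695 -0.266
vertex 3.989 -3.466 0.638
endloop
endfacet
facet normal -0.619 0.181 0.764
outer loop
vertex -3.582 1.611 1.525
vertex -1.967 2.269 2.677
vertex -3.832 3.269 0.929
endloop
endfacet
facet normal -0.773 -0.315 -0.551
outer loop
vertex -2.953 3.011 -0.157
vertex -3.582 1.611 1.525
vertex -3.832 3.269 0.929
endloop
endfacet
facet normal -0.619 0.182 0.764
outer loop
vertex -3.832 3.269 0.929
vertex -1.967 2.269 2.677
vertex -2.216 3.927 2.08
endloop
endfacet
facet normal -0.141 0.932 -0.335
outer loop
vertex -2.216 3.927 2.08
vertex -2.953 3.011 -0.157
vertex -3.832 3.269 0.929
endloop
endfacet
facet normal 0.141 -0.932 0.335
outer loop
vertex -3.582 1.611 1.525
vertex -1.088 2.011 1.591
vertex -1.967 2.269 2.677
endloop
endfacet
facet normal -0.773 -0.314 -0.551
outer loop
vertex -2.704 1.353 0.44
vertex -3.582 1.611 1.525
vertex -2.953 3.011 -0.157
endloop
endfacet
facet normal 0.141 -0.932 0.335
outer loop
vertex -2.704 1.353 0.44
vertex -1.088 2.011 1.591
vertex -3.582 1.611 1.525
endloop
endfacet
facet normal 0.773 0.314 0.551
outer loop
vertex -1.967 2.269 2.677
vertex -1.088 2.011 1.591
vertex -2.216 3.927 2.08
endloop
endfacet
facet normal -0.140 0.932 -0.335
outer loop
vertex -1.338 3.669 0.995
vertex -2.953 3.011 -0.157
vertex -2.216 3.927 2.08
endloop
endfacet
facet normal 0.773 0.315 0.551
outer loop
vertex -2.216 3.927 2.08
vertex -1.088 2.011 1.591
vertex -1.338 3.669 0.995
endloop
endfacet
facet normal 0.619 -0.182 -0.764
outer loop
vertex -1.338 3.669 0.995
vertex -2.704 1.353 0.44
vertex -2.953 3.011 -0.157
endloop
endfacet
facet normal 0.618 -0.182 -0.765
outer loop
vertex -1.088 2.011 1.591
vertex -2.704 1.353 0.44
vertex -1.338 3.669 0.995
endloop
endfacet

endsolid


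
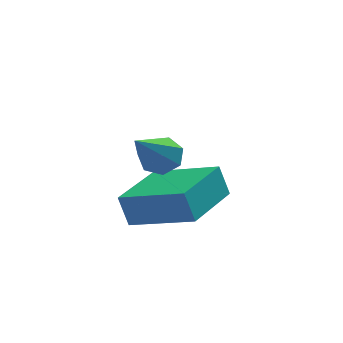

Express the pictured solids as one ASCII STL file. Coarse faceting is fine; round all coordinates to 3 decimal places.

solid 
facet normal 0.394 0.632 -0.668
outer loop
vertex 3.373 3.258 -0.491
vertex 3.114 2.933 -0.951
vertex 2.878 3.412 -0.637
endloop
endfacet
facet normal -0.080 0.539 0.839
outer loop
vertex 3.373 3.258 -0.491
vertex 2.878 3.412 -0.637
vertex 2.266 1.567 0.491
endloop
endfacet
facet normal 0.393 0.632 -0.668
outer loop
vertex 2.878 3.412 -0.637
vertex 3.114 2.933 -0.951
vertex 2.561 3.205 -1.019
endloop
endfacet
facet normal -0.782 0.493 0.382
outer loop
vertex 2.878 3.412 -0.637
vertex 2.561 3.205 -1.019
vertex 2.266 1.567 0.491
endloop
endfacet
facet normal 0.393 0.632 -0.668
outer loop
vertex 2.561 3.205 -1.019
vertex 3.114 2.933 -0.951
vertex 2.661 2.793 -1.35
endloop
endfacet
facet normal -0.970 -0.044 -0.238
outer loop
vertex 2.561 3.205 -1.019
vertex 2.661 2.793 -1.35
vertex 2.266 1.567 0.491
endloop
endfacet
facet normal 0.393 0.632 -0.668
outer loop
vertex 2.661 2.793 -1.35
vertex 3.114 2.933 -0.951
vertex 3.102 2.486 -1.381
endloop
endfacet
facet normal -0.502 -0.666 -0.551
outer loop
vertex 2.661 2.793 -1.35
vertex 3.102 2.486 -1.381
vertex 2.266 1.567 0.491
endloop
endfacet
facet normal 0.392 0.632 -0.668
outer loop
vertex 3.102 2.486 -1.381
vertex 3.114 2.933 -0.951
vertex 3.552 2.516 -1.089
endloop
endfacet
facet normal 0.271 -0.906 -0.324
outer loop
vertex 3.102 2.486 -1.381
vertex 3.552 2.516 -1.089
vertex 2.266 1.567 0.491
endloop
endfacet
facet normal 0.393 0.633 -0.667
outer loop
vertex 3.552 2.516 -1.089
vertex 3.114 2.933 -0.951
vertex 3.673 2.859 -0.692
endloop
endfacet
facet normal 0.765 -0.584 0.272
outer loop
vertex 3.552 2.516 -1.089
vertex 3.673 2.859 -0.692
vertex 2.266 1.567 0.491
endloop
endfacet
facet normal 0.393 0.632 -0.668
outer loop
vertex 3.673 2.859 -0.692
vertex 3.114 2.933 -0.951
vertex 3.373 3.258 -0.491
endloop
endfacet
facet normal 0.610 0.060 0.791
outer loop
vertex 3.673 2.859 -0.692
vertex 3.373 3.258 -0.491
vertex 2.266 1.567 0.491
endloop
endfacet
facet normal -0.591 -0.804 0.055
outer loop
vertex 3.628 2.412 -2.081
vertex 2.072 3.507 -2.789
vertex 3.874 2.168 -2.998
endloop
endfacet
facet normal 0.767 -0.539 0.349
outer loop
vertex 5.068 3.793 -3.111
vertex 3.628 2.412 -2.081
vertex 3.874 2.168 -2.998
endloop
endfacet
facet normal -0.591 -0.804 0.055
outer loop
vertex 3.874 2.168 -2.998
vertex 2.072 3.507 -2.789
vertex 2.318 3.263 -3.706
endloop
endfacet
facet normal 0.250 -0.249 -0.936
outer loop
vertex 2.318 3.263 -3.706
vertex 5.068 3.793 -3.111
vertex 3.874 2.168 -2.998
endloop
endfacet
facet normal -0.250 0.249 0.936
outer loop
vertex 3.628 2.412 -2.081
vertex 3.266 5.132 -2.902
vertex 2.072 3.507 -2.789
endloop
endfacet
facet normal 0.767 -0.539 0.349
outer loop
vertex 4.822 4.037 -2.194
vertex 3.628 2.412 -2.081
vertex 5.068 3.793 -3.111
endloop
endfacet
facet normal -0.250 0.249 0.936
outer loop
vertex 4.822 4.037 -2.194
vertex 3.266 5.132 -2.902
vertex 3.628 2.412 -2.081
endloop
endfacet
facet normal -0.767 0.539 -0.349
outer loop
vertex 2.072 3.507 -2.789
vertex 3.266 5.132 -2.902
vertex 2.318 3.263 -3.706
endloop
endfacet
facet normal 0.250 -0.249 -0.936
outer loop
vertex 3.512 4.888 -3.819
vertex 5.068 3.793 -3.111
vertex 2.318 3.263 -3.706
endloop
endfacet
facet normal -0.767 0.539 -0.349
outer loop
vertex 2.318 3.263 -3.706
vertex 3.266 5.132 -2.902
vertex 3.512 4.888 -3.819
endloop
endfacet
facet normal 0.591 0.804 -0.055
outer loop
vertex 3.512 4.888 -3.819
vertex 4.822 4.037 -2.194
vertex 5.068 3.793 -3.111
endloop
endfacet
facet normal 0.591 0.804 -0.055
outer loop
vertex 3.266 5.132 -2.902
vertex 4.822 4.037 -2.194
vertex 3.512 4.888 -3.819
endloop
endfacet

endsolid


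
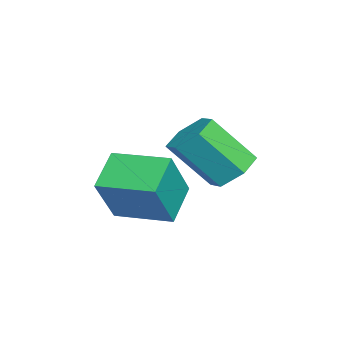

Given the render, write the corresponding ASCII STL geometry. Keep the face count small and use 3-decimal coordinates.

solid 
facet normal -0.029 0.648 -0.761
outer loop
vertex -0.446 -0.218 1.326
vertex -1.169 0.109 1.632
vertex -0.42 0.429 1.876
endloop
endfacet
facet normal 0.999 -0.004 -0.042
outer loop
vertex -0.446 -0.218 1.326
vertex -0.42 0.429 1.876
vertex -0.389 -1.476 2.801
endloop
endfacet
facet normal 0.999 -0.004 -0.042
outer loop
vertex -0.389 -1.476 2.801
vertex -0.42 0.429 1.876
vertex -0.363 -0.829 3.352
endloop
endfacet
facet normal 0.029 -0.649 0.760
outer loop
vertex -0.389 -1.476 2.801
vertex -0.363 -0.829 3.352
vertex -1.111 -1.149 3.108
endloop
endfacet
facet normal -0.029 0.649 -0.760
outer loop
vertex -0.42 0.429 1.876
vertex -1.169 0.109 1.632
vertex -1.142 0.756 2.183
endloop
endfacet
facet normal 0.527 0.657 0.539
outer loop
vertex -0.42 0.429 1.876
vertex -1.142 0.756 2.183
vertex -0.363 -0.829 3.352
endloop
endfacet
facet normal 0.526 0.657 0.540
outer loop
vertex -0.363 -0.829 3.352
vertex -1.142 0.756 2.183
vertex -1.085 -0.502 3.658
endloop
endfacet
facet normal 0.029 -0.648 0.761
outer loop
vertex -0.363 -0.829 3.352
vertex -1.085 -0.502 3.658
vertex -1.111 -1.149 3.108
endloop
endfacet
facet normal -0.029 0.649 -0.760
outer loop
vertex -1.142 0.756 2.183
vertex -1.169 0.109 1.632
vertex -1.891 0.436 1.939
endloop
endfacet
facet normal -0.472 0.662 0.582
outer loop
vertex -1.142 0.756 2.183
vertex -1.891 0.436 1.939
vertex -1.085 -0.502 3.658
endloop
endfacet
facet normal -0.472 0.662 0.582
outer loop
vertex -1.085 -0.502 3.658
vertex -1.891 0.436 1.939
vertex -1.834 -0.822 3.414
endloop
endfacet
facet normal 0.029 -0.648 0.761
outer loop
vertex -1.085 -0.502 3.658
vertex -1.834 -0.822 3.414
vertex -1.111 -1.149 3.108
endloop
endfacet
facet normal -0.029 0.649 -0.760
outer loop
vertex -1.891 0.436 1.939
vertex -1.169 0.109 1.632
vertex -1.917 -0.211 1.388
endloop
endfacet
facet normal -0.999 0.004 0.042
outer loop
vertex -1.891 0.436 1.939
vertex -1.917 -0.211 1.388
vertex -1.834 -0.822 3.414
endloop
endfacet
facet normal -0.999 0.004 0.042
outer loop
vertex -1.834 -0.822 3.414
vertex -1.917 -0.211 1.388
vertex -1.86 -1.469 2.864
endloop
endfacet
facet normal 0.029 -0.648 0.761
outer loop
vertex -1.834 -0.822 3.414
vertex -1.86 -1.469 2.864
vertex -1.111 -1.149 3.108
endloop
endfacet
facet normal -0.029 0.648 -0.761
outer loop
vertex -1.917 -0.211 1.388
vertex -1.169 0.109 1.632
vertex -1.195 -0.538 1.082
endloop
endfacet
facet normal -0.526 -0.657 -0.540
outer loop
vertex -1.917 -0.211 1.388
vertex -1.195 -0.538 1.082
vertex -1.86 -1.469 2.864
endloop
endfacet
facet normal -0.527 -0.657 -0.540
outer loop
vertex -1.86 -1.469 2.864
vertex -1.195 -0.538 1.082
vertex -1.138 -1.796 2.557
endloop
endfacet
facet normal 0.029 -0.649 0.760
outer loop
vertex -1.86 -1.469 2.864
vertex -1.138 -1.796 2.557
vertex -1.111 -1.149 3.108
endloop
endfacet
facet normal -0.029 0.648 -0.761
outer loop
vertex -1.195 -0.538 1.082
vertex -1.169 0.109 1.632
vertex -0.446 -0.218 1.326
endloop
endfacet
facet normal 0.472 -0.662 -0.582
outer loop
vertex -1.195 -0.538 1.082
vertex -0.446 -0.218 1.326
vertex -1.138 -1.796 2.557
endloop
endfacet
facet normal 0.472 -0.662 -0.582
outer loop
vertex -1.138 -1.796 2.557
vertex -0.446 -0.218 1.326
vertex -0.389 -1.476 2.801
endloop
endfacet
facet normal 0.029 -0.649 0.760
outer loop
vertex -1.138 -1.796 2.557
vertex -0.389 -1.476 2.801
vertex -1.111 -1.149 3.108
endloop
endfacet
facet normal -0.784 0.247 0.570
outer loop
vertex -3.4 -3.562 1.359
vertex -2.768 -1.751 1.444
vertex -4.463 -3.113 -0.299
endloop
endfacet
facet normal -0.330 -0.943 -0.044
outer loop
vertex -3.272 -3.489 -1.164
vertex -3.4 -3.562 1.359
vertex -4.463 -3.113 -0.299
endloop
endfacet
facet normal -0.784 0.247 0.570
outer loop
vertex -4.463 -3.113 -0.299
vertex -2.768 -1.751 1.444
vertex -3.831 -1.302 -0.213
endloop
endfacet
facet normal -0.526 0.223 -0.821
outer loop
vertex -3.831 -1.302 -0.213
vertex -3.272 -3.489 -1.164
vertex -4.463 -3.113 -0.299
endloop
endfacet
facet normal 0.526 -0.222 0.821
outer loop
vertex -3.4 -3.562 1.359
vertex -1.577 -2.127 0.579
vertex -2.768 -1.751 1.444
endloop
endfacet
facet normal -0.330 -0.943 -0.044
outer loop
vertex -2.209 -3.938 0.493
vertex -3.4 -3.562 1.359
vertex -3.272 -3.489 -1.164
endloop
endfacet
facet normal 0.526 -0.223 0.821
outer loop
vertex -2.209 -3.938 0.493
vertex -1.577 -2.127 0.579
vertex -3.4 -3.562 1.359
endloop
endfacet
facet normal 0.330 0.943 0.044
outer loop
vertex -2.768 -1.751 1.444
vertex -1.577 -2.127 0.579
vertex -3.831 -1.302 -0.213
endloop
endfacet
facet normal -0.527 0.222 -0.821
outer loop
vertex -2.64 -1.678 -1.079
vertex -3.272 -3.489 -1.164
vertex -3.831 -1.302 -0.213
endloop
endfacet
facet normal 0.330 0.943 0.044
outer loop
vertex -3.831 -1.302 -0.213
vertex -1.577 -2.127 0.579
vertex -2.64 -1.678 -1.079
endloop
endfacet
facet normal 0.784 -0.247 -0.570
outer loop
vertex -2.64 -1.678 -1.079
vertex -2.209 -3.938 0.493
vertex -3.272 -3.489 -1.164
endloop
endfacet
facet normal 0.784 -0.247 -0.570
outer loop
vertex -1.577 -2.127 0.579
vertex -2.209 -3.938 0.493
vertex -2.64 -1.678 -1.079
endloop
endfacet

endsolid


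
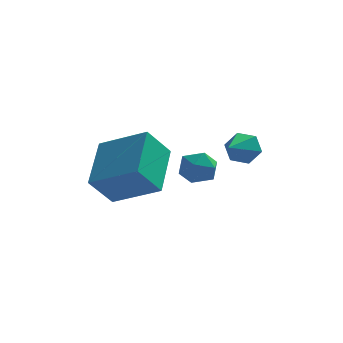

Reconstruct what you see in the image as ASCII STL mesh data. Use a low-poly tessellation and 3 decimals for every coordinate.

solid 
facet normal 0.354 0.934 0.054
outer loop
vertex 1.491 3.136 -2.545
vertex 1.301 3.165 -1.802
vertex 1.995 2.914 -2.011
endloop
endfacet
facet normal 0.708 0.555 -0.438
outer loop
vertex 1.491 3.136 -2.545
vertex 1.995 2.914 -2.011
vertex 1.916 2.506 -2.656
endloop
endfacet
facet normal 0.234 0.320 -0.918
outer loop
vertex 1.491 3.136 -2.545
vertex 1.916 2.506 -2.656
vertex 1.172 2.506 -2.846
endloop
endfacet
facet normal -0.411 0.554 -0.724
outer loop
vertex 1.491 3.136 -2.545
vertex 1.172 2.506 -2.846
vertex 0.792 2.913 -2.319
endloop
endfacet
facet normal -0.337 0.933 -0.123
outer loop
vertex 1.491 3.136 -2.545
vertex 0.792 2.913 -2.319
vertex 1.301 3.165 -1.802
endloop
endfacet
facet normal 0.993 -0.013 -0.113
outer loop
vertex 1.916 2.506 -2.656
vertex 1.995 2.914 -2.011
vertex 1.988 2.147 -1.981
endloop
endfacet
facet normal 0.422 0.599 0.680
outer loop
vertex 1.995 2.914 -2.011
vertex 1.301 3.165 -1.802
vertex 1.608 2.554 -1.454
endloop
endfacet
facet normal -0.697 0.600 0.393
outer loop
vertex 1.301 3.165 -1.802
vertex 0.792 2.913 -2.319
vertex 0.864 2.554 -1.644
endloop
endfacet
facet normal -0.817 -0.015 -0.577
outer loop
vertex 0.792 2.913 -2.319
vertex 1.172 2.506 -2.846
vertex 0.785 2.146 -2.289
endloop
endfacet
facet normal 0.228 -0.393 -0.891
outer loop
vertex 1.172 2.506 -2.846
vertex 1.916 2.506 -2.656
vertex 1.479 1.895 -2.498
endloop
endfacet
facet normal 0.411 -0.554 0.724
outer loop
vertex 1.289 1.924 -1.755
vertex 1.988 2.147 -1.981
vertex 1.608 2.554 -1.454
endloop
endfacet
facet normal -0.234 -0.320 0.918
outer loop
vertex 1.289 1.924 -1.755
vertex 1.608 2.554 -1.454
vertex 0.864 2.554 -1.644
endloop
endfacet
facet normal -0.708 -0.555 0.438
outer loop
vertex 1.289 1.924 -1.755
vertex 0.864 2.554 -1.644
vertex 0.785 2.146 -2.289
endloop
endfacet
facet normal -0.354 -0.934 -0.054
outer loop
vertex 1.289 1.924 -1.755
vertex 0.785 2.146 -2.289
vertex 1.479 1.895 -2.498
endloop
endfacet
facet normal 0.337 -0.933 0.123
outer loop
vertex 1.289 1.924 -1.755
vertex 1.479 1.895 -2.498
vertex 1.988 2.147 -1.981
endloop
endfacet
facet normal 0.817 0.015 0.577
outer loop
vertex 1.608 2.554 -1.454
vertex 1.988 2.147 -1.981
vertex 1.995 2.914 -2.011
endloop
endfacet
facet normal -0.228 0.393 0.891
outer loop
vertex 0.864 2.554 -1.644
vertex 1.608 2.554 -1.454
vertex 1.301 3.165 -1.802
endloop
endfacet
facet normal -0.993 0.013 0.113
outer loop
vertex 0.785 2.146 -2.289
vertex 0.864 2.554 -1.644
vertex 0.792 2.913 -2.319
endloop
endfacet
facet normal -0.422 -0.599 -0.680
outer loop
vertex 1.479 1.895 -2.498
vertex 0.785 2.146 -2.289
vertex 1.172 2.506 -2.846
endloop
endfacet
facet normal 0.697 -0.600 -0.393
outer loop
vertex 1.988 2.147 -1.981
vertex 1.479 1.895 -2.498
vertex 1.916 2.506 -2.656
endloop
endfacet
facet normal -0.502 -0.402 0.766
outer loop
vertex -0.48 1.181 -1.84
vertex -0.382 3.1 -0.769
vertex -2.207 1.738 -2.681
endloop
endfacet
facet normal -0.044 -0.872 -0.487
outer loop
vertex -1.478 2.32 -3.791
vertex -0.48 1.181 -1.84
vertex -2.207 1.738 -2.681
endloop
endfacet
facet normal -0.502 -0.402 0.766
outer loop
vertex -2.207 1.738 -2.681
vertex -0.382 3.1 -0.769
vertex -2.109 3.657 -1.61
endloop
endfacet
facet normal -0.863 0.279 -0.421
outer loop
vertex -2.109 3.657 -1.61
vertex -1.478 2.32 -3.791
vertex -2.207 1.738 -2.681
endloop
endfacet
facet normal 0.863 -0.279 0.421
outer loop
vertex -0.48 1.181 -1.84
vertex 0.347 3.682 -1.879
vertex -0.382 3.1 -0.769
endloop
endfacet
facet normal -0.044 -0.872 -0.487
outer loop
vertex 0.249 1.763 -2.95
vertex -0.48 1.181 -1.84
vertex -1.478 2.32 -3.791
endloop
endfacet
facet normal 0.863 -0.279 0.421
outer loop
vertex 0.249 1.763 -2.95
vertex 0.347 3.682 -1.879
vertex -0.48 1.181 -1.84
endloop
endfacet
facet normal 0.044 0.872 0.487
outer loop
vertex -0.382 3.1 -0.769
vertex 0.347 3.682 -1.879
vertex -2.109 3.657 -1.61
endloop
endfacet
facet normal -0.863 0.279 -0.421
outer loop
vertex -1.38 4.239 -2.72
vertex -1.478 2.32 -3.791
vertex -2.109 3.657 -1.61
endloop
endfacet
facet normal 0.044 0.872 0.487
outer loop
vertex -2.109 3.657 -1.61
vertex 0.347 3.682 -1.879
vertex -1.38 4.239 -2.72
endloop
endfacet
facet normal 0.502 0.402 -0.766
outer loop
vertex -1.38 4.239 -2.72
vertex 0.249 1.763 -2.95
vertex -1.478 2.32 -3.791
endloop
endfacet
facet normal 0.502 0.402 -0.766
outer loop
vertex 0.347 3.682 -1.879
vertex 0.249 1.763 -2.95
vertex -1.38 4.239 -2.72
endloop
endfacet
facet normal 0.320 0.881 -0.347
outer loop
vertex 3.219 4.297 -1.293
vertex 2.783 4.236 -1.85
vertex 2.557 4.552 -1.256
endloop
endfacet
facet normal 0.020 -0.092 0.996
outer loop
vertex 3.219 4.297 -1.293
vertex 2.557 4.552 -1.256
vertex 2.357 3.064 -1.39
endloop
endfacet
facet normal 0.320 0.881 -0.347
outer loop
vertex 2.557 4.552 -1.256
vertex 2.783 4.236 -1.85
vertex 2.121 4.491 -1.813
endloop
endfacet
facet normal -0.789 0.051 0.612
outer loop
vertex 2.557 4.552 -1.256
vertex 2.121 4.491 -1.813
vertex 2.357 3.064 -1.39
endloop
endfacet
facet normal 0.320 0.882 -0.346
outer loop
vertex 2.121 4.491 -1.813
vertex 2.783 4.236 -1.85
vertex 2.347 4.176 -2.407
endloop
endfacet
facet normal -0.944 -0.227 -0.239
outer loop
vertex 2.121 4.491 -1.813
vertex 2.347 4.176 -2.407
vertex 2.357 3.064 -1.39
endloop
endfacet
facet normal 0.320 0.882 -0.346
outer loop
vertex 2.347 4.176 -2.407
vertex 2.783 4.236 -1.85
vertex 3.008 3.921 -2.445
endloop
endfacet
facet normal -0.290 -0.647 -0.705
outer loop
vertex 2.347 4.176 -2.407
vertex 3.008 3.921 -2.445
vertex 2.357 3.064 -1.39
endloop
endfacet
facet normal 0.320 0.882 -0.346
outer loop
vertex 3.008 3.921 -2.445
vertex 2.783 4.236 -1.85
vertex 3.444 3.981 -1.888
endloop
endfacet
facet normal 0.520 -0.791 -0.322
outer loop
vertex 3.008 3.921 -2.445
vertex 3.444 3.981 -1.888
vertex 2.357 3.064 -1.39
endloop
endfacet
facet normal 0.320 0.882 -0.347
outer loop
vertex 3.444 3.981 -1.888
vertex 2.783 4.236 -1.85
vertex 3.219 4.297 -1.293
endloop
endfacet
facet normal 0.676 -0.514 0.528
outer loop
vertex 3.444 3.981 -1.888
vertex 3.219 4.297 -1.293
vertex 2.357 3.064 -1.39
endloop
endfacet

endsolid


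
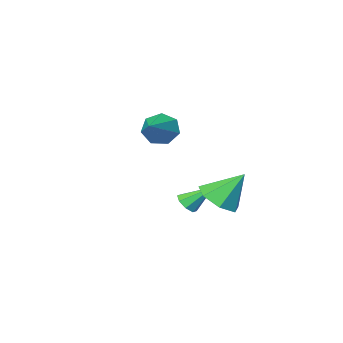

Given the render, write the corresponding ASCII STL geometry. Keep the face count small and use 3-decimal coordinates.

solid 
facet normal 0.564 -0.483 -0.670
outer loop
vertex -1.735 -1.337 -4.122
vertex -2.263 -1.522 -4.433
vertex -1.871 -1.017 -4.467
endloop
endfacet
facet normal 0.538 0.713 0.450
outer loop
vertex -1.735 -1.337 -4.122
vertex -1.871 -1.017 -4.467
vertex -3.177 -0.738 -3.347
endloop
endfacet
facet normal 0.564 -0.483 -0.670
outer loop
vertex -1.871 -1.017 -4.467
vertex -2.263 -1.522 -4.433
vertex -2.237 -0.993 -4.792
endloop
endfacet
facet normal 0.139 0.987 -0.084
outer loop
vertex -1.871 -1.017 -4.467
vertex -2.237 -0.993 -4.792
vertex -3.177 -0.738 -3.347
endloop
endfacet
facet normal 0.563 -0.483 -0.671
outer loop
vertex -2.237 -0.993 -4.792
vertex -2.263 -1.522 -4.433
vertex -2.618 -1.279 -4.906
endloop
endfacet
facet normal -0.455 0.778 -0.433
outer loop
vertex -2.237 -0.993 -4.792
vertex -2.618 -1.279 -4.906
vertex -3.177 -0.738 -3.347
endloop
endfacet
facet normal 0.562 -0.484 -0.671
outer loop
vertex -2.618 -1.279 -4.906
vertex -2.263 -1.522 -4.433
vertex -2.792 -1.707 -4.743
endloop
endfacet
facet normal -0.894 0.213 -0.394
outer loop
vertex -2.618 -1.279 -4.906
vertex -2.792 -1.707 -4.743
vertex -3.177 -0.738 -3.347
endloop
endfacet
facet normal 0.562 -0.485 -0.670
outer loop
vertex -2.792 -1.707 -4.743
vertex -2.263 -1.522 -4.433
vertex -2.656 -2.026 -4.398
endloop
endfacet
facet normal -0.924 -0.382 0.011
outer loop
vertex -2.792 -1.707 -4.743
vertex -2.656 -2.026 -4.398
vertex -3.177 -0.738 -3.347
endloop
endfacet
facet normal 0.563 -0.485 -0.669
outer loop
vertex -2.656 -2.026 -4.398
vertex -2.263 -1.522 -4.433
vertex -2.29 -2.05 -4.073
endloop
endfacet
facet normal -0.525 -0.655 0.543
outer loop
vertex -2.656 -2.026 -4.398
vertex -2.29 -2.05 -4.073
vertex -3.177 -0.738 -3.347
endloop
endfacet
facet normal 0.563 -0.485 -0.669
outer loop
vertex -2.29 -2.05 -4.073
vertex -2.263 -1.522 -4.433
vertex -1.909 -1.765 -3.959
endloop
endfacet
facet normal 0.068 -0.447 0.892
outer loop
vertex -2.29 -2.05 -4.073
vertex -1.909 -1.765 -3.959
vertex -3.177 -0.738 -3.347
endloop
endfacet
facet normal 0.564 -0.484 -0.669
outer loop
vertex -1.909 -1.765 -3.959
vertex -2.263 -1.522 -4.433
vertex -1.735 -1.337 -4.122
endloop
endfacet
facet normal 0.508 0.119 0.853
outer loop
vertex -1.909 -1.765 -3.959
vertex -1.735 -1.337 -4.122
vertex -3.177 -0.738 -3.347
endloop
endfacet
facet normal 0.475 -0.359 -0.803
outer loop
vertex -1.804 0.142 -2.739
vertex -2.436 0.764 -3.391
vertex -1.468 1.015 -2.931
endloop
endfacet
facet normal 0.490 0.003 0.872
outer loop
vertex -1.804 0.142 -2.739
vertex -1.468 1.015 -2.931
vertex -3.324 1.436 -1.889
endloop
endfacet
facet normal 0.475 -0.359 -0.803
outer loop
vertex -1.468 1.015 -2.931
vertex -2.436 0.764 -3.391
vertex -1.861 1.699 -3.469
endloop
endfacet
facet normal 0.465 0.697 0.546
outer loop
vertex -1.468 1.015 -2.931
vertex -1.861 1.699 -3.469
vertex -3.324 1.436 -1.889
endloop
endfacet
facet normal 0.475 -0.359 -0.803
outer loop
vertex -1.861 1.699 -3.469
vertex -2.436 0.764 -3.391
vertex -2.686 1.679 -3.948
endloop
endfacet
facet normal -0.078 0.993 0.093
outer loop
vertex -1.861 1.699 -3.469
vertex -2.686 1.679 -3.948
vertex -3.324 1.436 -1.889
endloop
endfacet
facet normal 0.475 -0.359 -0.803
outer loop
vertex -2.686 1.679 -3.948
vertex -2.436 0.764 -3.391
vertex -3.323 0.97 -4.008
endloop
endfacet
facet normal -0.730 0.668 -0.147
outer loop
vertex -2.686 1.679 -3.948
vertex -3.323 0.97 -4.008
vertex -3.324 1.436 -1.889
endloop
endfacet
facet normal 0.475 -0.359 -0.803
outer loop
vertex -3.323 0.97 -4.008
vertex -2.436 0.764 -3.391
vertex -3.291 0.106 -3.603
endloop
endfacet
facet normal -0.999 -0.034 0.007
outer loop
vertex -3.323 0.97 -4.008
vertex -3.291 0.106 -3.603
vertex -3.324 1.436 -1.889
endloop
endfacet
facet normal 0.475 -0.359 -0.804
outer loop
vertex -3.291 0.106 -3.603
vertex -2.436 0.764 -3.391
vertex -2.615 -0.262 -3.039
endloop
endfacet
facet normal -0.684 -0.583 0.439
outer loop
vertex -3.291 0.106 -3.603
vertex -2.615 -0.262 -3.039
vertex -3.324 1.436 -1.889
endloop
endfacet
facet normal 0.476 -0.359 -0.803
outer loop
vertex -2.615 -0.262 -3.039
vertex -2.436 0.764 -3.391
vertex -1.804 0.142 -2.739
endloop
endfacet
facet normal -0.022 -0.567 0.823
outer loop
vertex -2.615 -0.262 -3.039
vertex -1.804 0.142 -2.739
vertex -3.324 1.436 -1.889
endloop
endfacet
facet normal -0.674 -0.623 -0.398
outer loop
vertex 1.228 1.177 0.755
vertex 0.77 1.208 1.482
vertex 0.711 1.714 0.79
endloop
endfacet
facet normal 0.492 0.519 -0.698
outer loop
vertex 1.228 1.177 0.755
vertex 0.711 1.714 0.79
vertex 2.05 2.392 2.238
endloop
endfacet
facet normal -0.673 -0.623 -0.398
outer loop
vertex 0.711 1.714 0.79
vertex 0.77 1.208 1.482
vertex 0.238 1.87 1.346
endloop
endfacet
facet normal -0.099 0.933 -0.346
outer loop
vertex 0.711 1.714 0.79
vertex 0.238 1.87 1.346
vertex 2.05 2.392 2.238
endloop
endfacet
facet normal -0.674 -0.623 -0.398
outer loop
vertex 0.238 1.87 1.346
vertex 0.77 1.208 1.482
vertex 0.166 1.527 2.005
endloop
endfacet
facet normal -0.424 0.821 0.381
outer loop
vertex 0.238 1.87 1.346
vertex 0.166 1.527 2.005
vertex 2.05 2.392 2.238
endloop
endfacet
facet normal -0.673 -0.623 -0.398
outer loop
vertex 0.166 1.527 2.005
vertex 0.77 1.208 1.482
vertex 0.549 0.944 2.27
endloop
endfacet
facet normal -0.238 0.268 0.934
outer loop
vertex 0.166 1.527 2.005
vertex 0.549 0.944 2.27
vertex 2.05 2.392 2.238
endloop
endfacet
facet normal -0.673 -0.623 -0.398
outer loop
vertex 0.549 0.944 2.27
vertex 0.77 1.208 1.482
vertex 1.098 0.56 1.942
endloop
endfacet
facet normal 0.318 -0.310 0.896
outer loop
vertex 0.549 0.944 2.27
vertex 1.098 0.56 1.942
vertex 2.05 2.392 2.238
endloop
endfacet
facet normal -0.673 -0.623 -0.398
outer loop
vertex 1.098 0.56 1.942
vertex 0.77 1.208 1.482
vertex 1.4 0.664 1.268
endloop
endfacet
facet normal 0.827 -0.478 0.297
outer loop
vertex 1.098 0.56 1.942
vertex 1.4 0.664 1.268
vertex 2.05 2.392 2.238
endloop
endfacet
facet normal -0.673 -0.623 -0.398
outer loop
vertex 1.4 0.664 1.268
vertex 0.77 1.208 1.482
vertex 1.228 1.177 0.755
endloop
endfacet
facet normal 0.905 -0.109 -0.412
outer loop
vertex 1.4 0.664 1.268
vertex 1.228 1.177 0.755
vertex 2.05 2.392 2.238
endloop
endfacet

endsolid
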